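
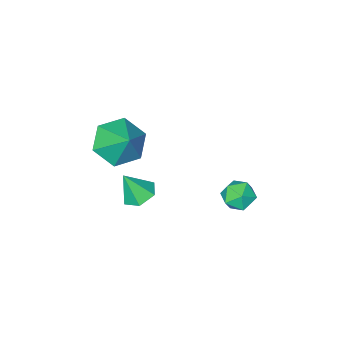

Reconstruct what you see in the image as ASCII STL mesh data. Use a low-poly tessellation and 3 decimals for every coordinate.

solid 
facet normal -0.183 -0.689 -0.701
outer loop
vertex 3.369 0.522 2.196
vertex 2.521 0.71 2.232
vertex 3.038 1.137 1.678
endloop
endfacet
facet normal 0.864 0.502 0.044
outer loop
vertex 3.369 0.522 2.196
vertex 3.038 1.137 1.678
vertex 2.739 1.53 3.068
endloop
endfacet
facet normal -0.184 -0.688 -0.702
outer loop
vertex 3.038 1.137 1.678
vertex 2.521 0.71 2.232
vertex 2.19 1.326 1.715
endloop
endfacet
facet normal 0.203 0.953 -0.226
outer loop
vertex 3.038 1.137 1.678
vertex 2.19 1.326 1.715
vertex 2.739 1.53 3.068
endloop
endfacet
facet normal -0.184 -0.688 -0.702
outer loop
vertex 2.19 1.326 1.715
vertex 2.521 0.71 2.232
vertex 1.672 0.899 2.269
endloop
endfacet
facet normal -0.563 0.820 0.105
outer loop
vertex 2.19 1.326 1.715
vertex 1.672 0.899 2.269
vertex 2.739 1.53 3.068
endloop
endfacet
facet normal -0.184 -0.688 -0.702
outer loop
vertex 1.672 0.899 2.269
vertex 2.521 0.71 2.232
vertex 2.004 0.283 2.786
endloop
endfacet
facet normal -0.668 0.234 0.707
outer loop
vertex 1.672 0.899 2.269
vertex 2.004 0.283 2.786
vertex 2.739 1.53 3.068
endloop
endfacet
facet normal -0.183 -0.689 -0.701
outer loop
vertex 2.004 0.283 2.786
vertex 2.521 0.71 2.232
vertex 2.852 0.095 2.75
endloop
endfacet
facet normal -0.007 -0.217 0.976
outer loop
vertex 2.004 0.283 2.786
vertex 2.852 0.095 2.75
vertex 2.739 1.53 3.068
endloop
endfacet
facet normal -0.183 -0.689 -0.701
outer loop
vertex 2.852 0.095 2.75
vertex 2.521 0.71 2.232
vertex 3.369 0.522 2.196
endloop
endfacet
facet normal 0.760 -0.083 0.645
outer loop
vertex 2.852 0.095 2.75
vertex 3.369 0.522 2.196
vertex 2.739 1.53 3.068
endloop
endfacet
facet normal -0.294 0.654 0.697
outer loop
vertex -1.311 2.634 -1.439
vertex -1.278 2.182 -1.001
vertex -0.773 2.54 -1.124
endloop
endfacet
facet normal 0.068 0.982 0.177
outer loop
vertex -1.311 2.634 -1.439
vertex -0.773 2.54 -1.124
vertex -0.759 2.651 -1.745
endloop
endfacet
facet normal -0.270 0.856 -0.440
outer loop
vertex -1.311 2.634 -1.439
vertex -0.759 2.651 -1.745
vertex -1.255 2.361 -2.005
endloop
endfacet
facet normal -0.840 0.451 -0.301
outer loop
vertex -1.311 2.634 -1.439
vertex -1.255 2.361 -2.005
vertex -1.575 2.071 -1.546
endloop
endfacet
facet normal -0.857 0.326 0.400
outer loop
vertex -1.311 2.634 -1.439
vertex -1.575 2.071 -1.546
vertex -1.278 2.182 -1.001
endloop
endfacet
facet normal 0.716 0.684 0.138
outer loop
vertex -0.759 2.651 -1.745
vertex -0.773 2.54 -1.124
vertex -0.385 2.209 -1.494
endloop
endfacet
facet normal 0.129 0.155 0.980
outer loop
vertex -0.773 2.54 -1.124
vertex -1.278 2.182 -1.001
vertex -0.705 1.919 -1.035
endloop
endfacet
facet normal -0.780 -0.375 0.501
outer loop
vertex -1.278 2.182 -1.001
vertex -1.575 2.071 -1.546
vertex -1.201 1.629 -1.295
endloop
endfacet
facet normal -0.753 -0.173 -0.635
outer loop
vertex -1.575 2.071 -1.546
vertex -1.255 2.361 -2.005
vertex -1.187 1.74 -1.916
endloop
endfacet
facet normal 0.170 0.481 -0.860
outer loop
vertex -1.255 2.361 -2.005
vertex -0.759 2.651 -1.745
vertex -0.682 2.098 -2.039
endloop
endfacet
facet normal 0.840 -0.451 0.301
outer loop
vertex -0.649 1.646 -1.601
vertex -0.385 2.209 -1.494
vertex -0.705 1.919 -1.035
endloop
endfacet
facet normal 0.270 -0.856 0.440
outer loop
vertex -0.649 1.646 -1.601
vertex -0.705 1.919 -1.035
vertex -1.201 1.629 -1.295
endloop
endfacet
facet normal -0.068 -0.982 -0.177
outer loop
vertex -0.649 1.646 -1.601
vertex -1.201 1.629 -1.295
vertex -1.187 1.74 -1.916
endloop
endfacet
facet normal 0.294 -0.654 -0.697
outer loop
vertex -0.649 1.646 -1.601
vertex -1.187 1.74 -1.916
vertex -0.682 2.098 -2.039
endloop
endfacet
facet normal 0.857 -0.326 -0.400
outer loop
vertex -0.649 1.646 -1.601
vertex -0.682 2.098 -2.039
vertex -0.385 2.209 -1.494
endloop
endfacet
facet normal 0.753 0.173 0.635
outer loop
vertex -0.705 1.919 -1.035
vertex -0.385 2.209 -1.494
vertex -0.773 2.54 -1.124
endloop
endfacet
facet normal -0.170 -0.481 0.860
outer loop
vertex -1.201 1.629 -1.295
vertex -0.705 1.919 -1.035
vertex -1.278 2.182 -1.001
endloop
endfacet
facet normal -0.716 -0.684 -0.138
outer loop
vertex -1.187 1.74 -1.916
vertex -1.201 1.629 -1.295
vertex -1.575 2.071 -1.546
endloop
endfacet
facet normal -0.129 -0.155 -0.980
outer loop
vertex -0.682 2.098 -2.039
vertex -1.187 1.74 -1.916
vertex -1.255 2.361 -2.005
endloop
endfacet
facet normal 0.780 0.375 -0.501
outer loop
vertex -0.385 2.209 -1.494
vertex -0.682 2.098 -2.039
vertex -0.759 2.651 -1.745
endloop
endfacet
facet normal -0.377 0.246 -0.893
outer loop
vertex 2.839 1.332 -0.191
vertex 2.3 1.37 0.047
vertex 2.65 1.845 0.03
endloop
endfacet
facet normal 0.946 0.278 0.163
outer loop
vertex 2.839 1.332 -0.191
vertex 2.65 1.845 0.03
vertex 2.7 1.11 0.993
endloop
endfacet
facet normal -0.377 0.246 -0.893
outer loop
vertex 2.65 1.845 0.03
vertex 2.3 1.37 0.047
vertex 2.111 1.884 0.268
endloop
endfacet
facet normal 0.306 0.764 0.568
outer loop
vertex 2.65 1.845 0.03
vertex 2.111 1.884 0.268
vertex 2.7 1.11 0.993
endloop
endfacet
facet normal -0.378 0.245 -0.893
outer loop
vertex 2.111 1.884 0.268
vertex 2.3 1.37 0.047
vertex 1.762 1.408 0.285
endloop
endfacet
facet normal -0.478 0.379 0.793
outer loop
vertex 2.111 1.884 0.268
vertex 1.762 1.408 0.285
vertex 2.7 1.11 0.993
endloop
endfacet
facet normal -0.378 0.246 -0.893
outer loop
vertex 1.762 1.408 0.285
vertex 2.3 1.37 0.047
vertex 1.951 0.895 0.064
endloop
endfacet
facet normal -0.619 -0.492 0.613
outer loop
vertex 1.762 1.408 0.285
vertex 1.951 0.895 0.064
vertex 2.7 1.11 0.993
endloop
endfacet
facet normal -0.378 0.246 -0.893
outer loop
vertex 1.951 0.895 0.064
vertex 2.3 1.37 0.047
vertex 2.489 0.857 -0.174
endloop
endfacet
facet normal 0.023 -0.978 0.208
outer loop
vertex 1.951 0.895 0.064
vertex 2.489 0.857 -0.174
vertex 2.7 1.11 0.993
endloop
endfacet
facet normal -0.377 0.246 -0.893
outer loop
vertex 2.489 0.857 -0.174
vertex 2.3 1.37 0.047
vertex 2.839 1.332 -0.191
endloop
endfacet
facet normal 0.805 -0.594 -0.017
outer loop
vertex 2.489 0.857 -0.174
vertex 2.839 1.332 -0.191
vertex 2.7 1.11 0.993
endloop
endfacet

endsolid


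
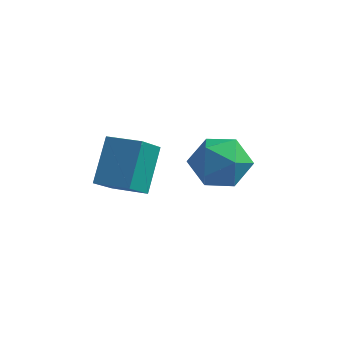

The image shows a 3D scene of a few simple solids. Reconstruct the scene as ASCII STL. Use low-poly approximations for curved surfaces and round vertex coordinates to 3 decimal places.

solid 
facet normal -0.989 0.068 -0.128
outer loop
vertex -3.845 3.43 2.243
vertex -3.64 4.568 1.257
vertex -3.735 2.032 0.653
endloop
endfacet
facet normal -0.134 -0.749 0.649
outer loop
vertex -2.26 1.932 0.843
vertex -3.845 3.43 2.243
vertex -3.735 2.032 0.653
endloop
endfacet
facet normal -0.990 0.067 -0.128
outer loop
vertex -3.735 2.032 0.653
vertex -3.64 4.568 1.257
vertex -3.53 3.171 -0.333
endloop
endfacet
facet normal 0.052 -0.659 -0.750
outer loop
vertex -3.53 3.171 -0.333
vertex -2.26 1.932 0.843
vertex -3.735 2.032 0.653
endloop
endfacet
facet normal -0.052 0.659 0.750
outer loop
vertex -3.845 3.43 2.243
vertex -2.165 4.468 1.447
vertex -3.64 4.568 1.257
endloop
endfacet
facet normal -0.135 -0.749 0.649
outer loop
vertex -2.37 3.329 2.433
vertex -3.845 3.43 2.243
vertex -2.26 1.932 0.843
endloop
endfacet
facet normal -0.052 0.659 0.750
outer loop
vertex -2.37 3.329 2.433
vertex -2.165 4.468 1.447
vertex -3.845 3.43 2.243
endloop
endfacet
facet normal 0.134 0.749 -0.649
outer loop
vertex -3.64 4.568 1.257
vertex -2.165 4.468 1.447
vertex -3.53 3.171 -0.333
endloop
endfacet
facet normal 0.051 -0.659 -0.750
outer loop
vertex -2.055 3.07 -0.143
vertex -2.26 1.932 0.843
vertex -3.53 3.171 -0.333
endloop
endfacet
facet normal 0.135 0.749 -0.649
outer loop
vertex -3.53 3.171 -0.333
vertex -2.165 4.468 1.447
vertex -2.055 3.07 -0.143
endloop
endfacet
facet normal 0.989 -0.068 0.128
outer loop
vertex -2.055 3.07 -0.143
vertex -2.37 3.329 2.433
vertex -2.26 1.932 0.843
endloop
endfacet
facet normal 0.990 -0.067 0.128
outer loop
vertex -2.165 4.468 1.447
vertex -2.37 3.329 2.433
vertex -2.055 3.07 -0.143
endloop
endfacet
facet normal -0.956 0.293 0.020
outer loop
vertex 0.202 3.005 2.251
vertex -0.098 1.987 2.853
vertex 0.222 2.989 3.471
endloop
endfacet
facet normal -0.517 0.856 0.020
outer loop
vertex 0.202 3.005 2.251
vertex 0.222 2.989 3.471
vertex 1.116 3.543 2.853
endloop
endfacet
facet normal -0.109 0.818 -0.565
outer loop
vertex 0.202 3.005 2.251
vertex 1.116 3.543 2.853
vertex 1.349 2.884 1.854
endloop
endfacet
facet normal -0.296 0.232 -0.926
outer loop
vertex 0.202 3.005 2.251
vertex 1.349 2.884 1.854
vertex 0.598 1.922 1.853
endloop
endfacet
facet normal -0.820 -0.092 -0.565
outer loop
vertex 0.202 3.005 2.251
vertex 0.598 1.922 1.853
vertex -0.098 1.987 2.853
endloop
endfacet
facet normal -0.090 0.803 0.589
outer loop
vertex 1.116 3.543 2.853
vertex 0.222 2.989 3.471
vertex 1.382 2.858 3.827
endloop
endfacet
facet normal -0.800 -0.108 0.590
outer loop
vertex 0.222 2.989 3.471
vertex -0.098 1.987 2.853
vertex 0.631 1.896 3.826
endloop
endfacet
facet normal -0.580 -0.732 -0.356
outer loop
vertex -0.098 1.987 2.853
vertex 0.598 1.922 1.853
vertex 0.864 1.237 2.827
endloop
endfacet
facet normal 0.266 -0.206 -0.942
outer loop
vertex 0.598 1.922 1.853
vertex 1.349 2.884 1.854
vertex 1.758 1.791 2.209
endloop
endfacet
facet normal 0.568 0.741 -0.357
outer loop
vertex 1.349 2.884 1.854
vertex 1.116 3.543 2.853
vertex 2.078 2.793 2.827
endloop
endfacet
facet normal 0.296 -0.232 0.926
outer loop
vertex 1.778 1.775 3.429
vertex 1.382 2.858 3.827
vertex 0.631 1.896 3.826
endloop
endfacet
facet normal 0.109 -0.818 0.565
outer loop
vertex 1.778 1.775 3.429
vertex 0.631 1.896 3.826
vertex 0.864 1.237 2.827
endloop
endfacet
facet normal 0.517 -0.856 -0.020
outer loop
vertex 1.778 1.775 3.429
vertex 0.864 1.237 2.827
vertex 1.758 1.791 2.209
endloop
endfacet
facet normal 0.956 -0.293 -0.020
outer loop
vertex 1.778 1.775 3.429
vertex 1.758 1.791 2.209
vertex 2.078 2.793 2.827
endloop
endfacet
facet normal 0.820 0.092 0.565
outer loop
vertex 1.778 1.775 3.429
vertex 2.078 2.793 2.827
vertex 1.382 2.858 3.827
endloop
endfacet
facet normal -0.266 0.206 0.942
outer loop
vertex 0.631 1.896 3.826
vertex 1.382 2.858 3.827
vertex 0.222 2.989 3.471
endloop
endfacet
facet normal -0.568 -0.741 0.357
outer loop
vertex 0.864 1.237 2.827
vertex 0.631 1.896 3.826
vertex -0.098 1.987 2.853
endloop
endfacet
facet normal 0.090 -0.803 -0.589
outer loop
vertex 1.758 1.791 2.209
vertex 0.864 1.237 2.827
vertex 0.598 1.922 1.853
endloop
endfacet
facet normal 0.800 0.108 -0.590
outer loop
vertex 2.078 2.793 2.827
vertex 1.758 1.791 2.209
vertex 1.349 2.884 1.854
endloop
endfacet
facet normal 0.580 0.732 0.356
outer loop
vertex 1.382 2.858 3.827
vertex 2.078 2.793 2.827
vertex 1.116 3.543 2.853
endloop
endfacet

endsolid


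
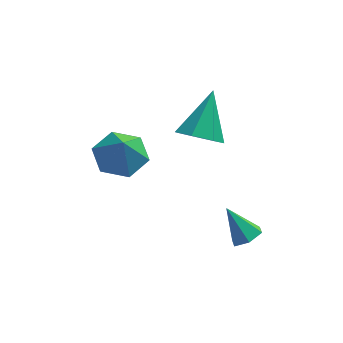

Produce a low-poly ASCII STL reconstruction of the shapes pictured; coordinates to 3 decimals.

solid 
facet normal -0.096 0.377 -0.921
outer loop
vertex 0.365 -0.374 0.478
vertex -0.619 -0.218 0.644
vertex 0.052 0.503 0.869
endloop
endfacet
facet normal 0.826 0.044 0.562
outer loop
vertex 0.365 -0.374 0.478
vertex 0.052 0.503 0.869
vertex -0.501 -0.682 1.776
endloop
endfacet
facet normal -0.096 0.377 -0.921
outer loop
vertex 0.052 0.503 0.869
vertex -0.619 -0.218 0.644
vertex -0.932 0.659 1.035
endloop
endfacet
facet normal 0.222 0.525 0.822
outer loop
vertex 0.052 0.503 0.869
vertex -0.932 0.659 1.035
vertex -0.501 -0.682 1.776
endloop
endfacet
facet normal -0.095 0.377 -0.921
outer loop
vertex -0.932 0.659 1.035
vertex -0.619 -0.218 0.644
vertex -1.603 -0.062 0.809
endloop
endfacet
facet normal -0.549 0.262 0.794
outer loop
vertex -0.932 0.659 1.035
vertex -1.603 -0.062 0.809
vertex -0.501 -0.682 1.776
endloop
endfacet
facet normal -0.095 0.377 -0.921
outer loop
vertex -1.603 -0.062 0.809
vertex -0.619 -0.218 0.644
vertex -1.289 -0.939 0.418
endloop
endfacet
facet normal -0.715 -0.482 0.506
outer loop
vertex -1.603 -0.062 0.809
vertex -1.289 -0.939 0.418
vertex -0.501 -0.682 1.776
endloop
endfacet
facet normal -0.096 0.378 -0.921
outer loop
vertex -1.289 -0.939 0.418
vertex -0.619 -0.218 0.644
vertex -0.305 -1.094 0.252
endloop
endfacet
facet normal -0.110 -0.963 0.246
outer loop
vertex -1.289 -0.939 0.418
vertex -0.305 -1.094 0.252
vertex -0.501 -0.682 1.776
endloop
endfacet
facet normal -0.095 0.378 -0.921
outer loop
vertex -0.305 -1.094 0.252
vertex -0.619 -0.218 0.644
vertex 0.365 -0.374 0.478
endloop
endfacet
facet normal 0.660 -0.700 0.274
outer loop
vertex -0.305 -1.094 0.252
vertex 0.365 -0.374 0.478
vertex -0.501 -0.682 1.776
endloop
endfacet
facet normal -0.258 -0.688 -0.678
outer loop
vertex 2.938 1.107 -0.064
vertex 2.051 1.319 0.058
vertex 2.651 1.682 -0.538
endloop
endfacet
facet normal 0.927 0.346 -0.141
outer loop
vertex 2.938 1.107 -0.064
vertex 2.651 1.682 -0.538
vertex 2.569 2.701 1.422
endloop
endfacet
facet normal -0.258 -0.688 -0.679
outer loop
vertex 2.651 1.682 -0.538
vertex 2.051 1.319 0.058
vertex 1.912 1.984 -0.563
endloop
endfacet
facet normal 0.356 0.835 -0.419
outer loop
vertex 2.651 1.682 -0.538
vertex 1.912 1.984 -0.563
vertex 2.569 2.701 1.422
endloop
endfacet
facet normal -0.258 -0.688 -0.679
outer loop
vertex 1.912 1.984 -0.563
vertex 2.051 1.319 0.058
vertex 1.278 1.786 -0.121
endloop
endfacet
facet normal -0.409 0.893 -0.187
outer loop
vertex 1.912 1.984 -0.563
vertex 1.278 1.786 -0.121
vertex 2.569 2.701 1.422
endloop
endfacet
facet normal -0.258 -0.688 -0.679
outer loop
vertex 1.278 1.786 -0.121
vertex 2.051 1.319 0.058
vertex 1.226 1.236 0.456
endloop
endfacet
facet normal -0.793 0.475 0.382
outer loop
vertex 1.278 1.786 -0.121
vertex 1.226 1.236 0.456
vertex 2.569 2.701 1.422
endloop
endfacet
facet normal -0.259 -0.687 -0.679
outer loop
vertex 1.226 1.236 0.456
vertex 2.051 1.319 0.058
vertex 1.795 0.749 0.732
endloop
endfacet
facet normal -0.504 -0.103 0.857
outer loop
vertex 1.226 1.236 0.456
vertex 1.795 0.749 0.732
vertex 2.569 2.701 1.422
endloop
endfacet
facet normal -0.258 -0.687 -0.679
outer loop
vertex 1.795 0.749 0.732
vertex 2.051 1.319 0.058
vertex 2.556 0.692 0.501
endloop
endfacet
facet normal 0.237 -0.406 0.882
outer loop
vertex 1.795 0.749 0.732
vertex 2.556 0.692 0.501
vertex 2.569 2.701 1.422
endloop
endfacet
facet normal -0.258 -0.687 -0.679
outer loop
vertex 2.556 0.692 0.501
vertex 2.051 1.319 0.058
vertex 2.938 1.107 -0.064
endloop
endfacet
facet normal 0.874 -0.207 0.439
outer loop
vertex 2.556 0.692 0.501
vertex 2.938 1.107 -0.064
vertex 2.569 2.701 1.422
endloop
endfacet
facet normal 0.502 -0.365 -0.784
outer loop
vertex 4.135 -2.601 -1.309
vertex 3.649 -2.483 -1.675
vertex 4.087 -2.053 -1.595
endloop
endfacet
facet normal 0.623 0.404 0.670
outer loop
vertex 4.135 -2.601 -1.309
vertex 4.087 -2.053 -1.595
vertex 2.951 -1.977 -0.585
endloop
endfacet
facet normal 0.502 -0.365 -0.784
outer loop
vertex 4.087 -2.053 -1.595
vertex 3.649 -2.483 -1.675
vertex 3.601 -1.935 -1.961
endloop
endfacet
facet normal 0.159 0.982 0.105
outer loop
vertex 4.087 -2.053 -1.595
vertex 3.601 -1.935 -1.961
vertex 2.951 -1.977 -0.585
endloop
endfacet
facet normal 0.502 -0.365 -0.784
outer loop
vertex 3.601 -1.935 -1.961
vertex 3.649 -2.483 -1.675
vertex 3.162 -2.366 -2.041
endloop
endfacet
facet normal -0.645 0.710 -0.283
outer loop
vertex 3.601 -1.935 -1.961
vertex 3.162 -2.366 -2.041
vertex 2.951 -1.977 -0.585
endloop
endfacet
facet normal 0.502 -0.365 -0.784
outer loop
vertex 3.162 -2.366 -2.041
vertex 3.649 -2.483 -1.675
vertex 3.21 -2.914 -1.755
endloop
endfacet
facet normal -0.984 -0.141 -0.105
outer loop
vertex 3.162 -2.366 -2.041
vertex 3.21 -2.914 -1.755
vertex 2.951 -1.977 -0.585
endloop
endfacet
facet normal 0.501 -0.364 -0.785
outer loop
vertex 3.21 -2.914 -1.755
vertex 3.649 -2.483 -1.675
vertex 3.697 -3.032 -1.39
endloop
endfacet
facet normal -0.520 -0.719 0.461
outer loop
vertex 3.21 -2.914 -1.755
vertex 3.697 -3.032 -1.39
vertex 2.951 -1.977 -0.585
endloop
endfacet
facet normal 0.503 -0.363 -0.784
outer loop
vertex 3.697 -3.032 -1.39
vertex 3.649 -2.483 -1.675
vertex 4.135 -2.601 -1.309
endloop
endfacet
facet normal 0.283 -0.447 0.848
outer loop
vertex 3.697 -3.032 -1.39
vertex 4.135 -2.601 -1.309
vertex 2.951 -1.977 -0.585
endloop
endfacet

endsolid


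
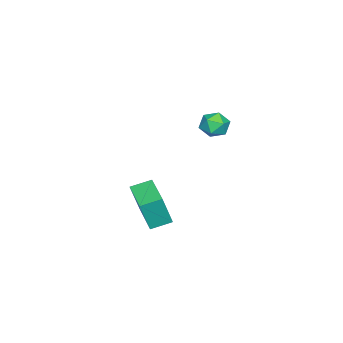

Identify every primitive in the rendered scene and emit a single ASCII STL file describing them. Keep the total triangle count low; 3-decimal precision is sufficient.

solid 
facet normal 0.341 0.291 0.894
outer loop
vertex -3.213 1.002 3.246
vertex -3.851 0.477 3.66
vertex -3.021 0.122 3.459
endloop
endfacet
facet normal 0.865 0.288 0.410
outer loop
vertex -3.213 1.002 3.246
vertex -3.021 0.122 3.459
vertex -2.751 0.47 2.645
endloop
endfacet
facet normal 0.678 0.725 -0.121
outer loop
vertex -3.213 1.002 3.246
vertex -2.751 0.47 2.645
vertex -3.415 1.04 2.343
endloop
endfacet
facet normal 0.037 0.999 0.034
outer loop
vertex -3.213 1.002 3.246
vertex -3.415 1.04 2.343
vertex -4.095 1.044 2.971
endloop
endfacet
facet normal -0.171 0.730 0.662
outer loop
vertex -3.213 1.002 3.246
vertex -4.095 1.044 2.971
vertex -3.851 0.477 3.66
endloop
endfacet
facet normal 0.917 -0.373 0.145
outer loop
vertex -2.751 0.47 2.645
vertex -3.021 0.122 3.459
vertex -3.105 -0.384 2.689
endloop
endfacet
facet normal 0.068 -0.366 0.928
outer loop
vertex -3.021 0.122 3.459
vertex -3.851 0.477 3.66
vertex -3.785 -0.38 3.317
endloop
endfacet
facet normal -0.760 0.343 0.552
outer loop
vertex -3.851 0.477 3.66
vertex -4.095 1.044 2.971
vertex -4.449 0.19 3.015
endloop
endfacet
facet normal -0.424 0.777 -0.464
outer loop
vertex -4.095 1.044 2.971
vertex -3.415 1.04 2.343
vertex -4.179 0.538 2.201
endloop
endfacet
facet normal 0.613 0.334 -0.716
outer loop
vertex -3.415 1.04 2.343
vertex -2.751 0.47 2.645
vertex -3.349 0.183 2.0
endloop
endfacet
facet normal -0.037 -0.999 -0.034
outer loop
vertex -3.987 -0.342 2.414
vertex -3.105 -0.384 2.689
vertex -3.785 -0.38 3.317
endloop
endfacet
facet normal -0.678 -0.725 0.121
outer loop
vertex -3.987 -0.342 2.414
vertex -3.785 -0.38 3.317
vertex -4.449 0.19 3.015
endloop
endfacet
facet normal -0.865 -0.288 -0.410
outer loop
vertex -3.987 -0.342 2.414
vertex -4.449 0.19 3.015
vertex -4.179 0.538 2.201
endloop
endfacet
facet normal -0.341 -0.291 -0.894
outer loop
vertex -3.987 -0.342 2.414
vertex -4.179 0.538 2.201
vertex -3.349 0.183 2.0
endloop
endfacet
facet normal 0.171 -0.730 -0.662
outer loop
vertex -3.987 -0.342 2.414
vertex -3.349 0.183 2.0
vertex -3.105 -0.384 2.689
endloop
endfacet
facet normal 0.424 -0.777 0.464
outer loop
vertex -3.785 -0.38 3.317
vertex -3.105 -0.384 2.689
vertex -3.021 0.122 3.459
endloop
endfacet
facet normal -0.613 -0.334 0.716
outer loop
vertex -4.449 0.19 3.015
vertex -3.785 -0.38 3.317
vertex -3.851 0.477 3.66
endloop
endfacet
facet normal -0.917 0.373 -0.145
outer loop
vertex -4.179 0.538 2.201
vertex -4.449 0.19 3.015
vertex -4.095 1.044 2.971
endloop
endfacet
facet normal -0.068 0.366 -0.928
outer loop
vertex -3.349 0.183 2.0
vertex -4.179 0.538 2.201
vertex -3.415 1.04 2.343
endloop
endfacet
facet normal 0.760 -0.343 -0.552
outer loop
vertex -3.105 -0.384 2.689
vertex -3.349 0.183 2.0
vertex -2.751 0.47 2.645
endloop
endfacet
facet normal -0.576 0.766 0.285
outer loop
vertex 1.889 -0.908 1.38
vertex 3.584 0.409 1.267
vertex 1.467 -0.527 -0.496
endloop
endfacet
facet normal -0.788 -0.613 0.053
outer loop
vertex 2.176 -1.469 -0.847
vertex 1.889 -0.908 1.38
vertex 1.467 -0.527 -0.496
endloop
endfacet
facet normal -0.576 0.766 0.285
outer loop
vertex 1.467 -0.527 -0.496
vertex 3.584 0.409 1.267
vertex 3.163 0.79 -0.609
endloop
endfacet
facet normal -0.215 0.195 -0.957
outer loop
vertex 3.163 0.79 -0.609
vertex 2.176 -1.469 -0.847
vertex 1.467 -0.527 -0.496
endloop
endfacet
facet normal 0.215 -0.195 0.957
outer loop
vertex 1.889 -0.908 1.38
vertex 4.293 -0.533 0.916
vertex 3.584 0.409 1.267
endloop
endfacet
facet normal -0.789 -0.612 0.053
outer loop
vertex 2.597 -1.85 1.029
vertex 1.889 -0.908 1.38
vertex 2.176 -1.469 -0.847
endloop
endfacet
facet normal 0.215 -0.195 0.957
outer loop
vertex 2.597 -1.85 1.029
vertex 4.293 -0.533 0.916
vertex 1.889 -0.908 1.38
endloop
endfacet
facet normal 0.788 0.613 -0.052
outer loop
vertex 3.584 0.409 1.267
vertex 4.293 -0.533 0.916
vertex 3.163 0.79 -0.609
endloop
endfacet
facet normal -0.215 0.195 -0.957
outer loop
vertex 3.871 -0.152 -0.96
vertex 2.176 -1.469 -0.847
vertex 3.163 0.79 -0.609
endloop
endfacet
facet normal 0.789 0.613 -0.053
outer loop
vertex 3.163 0.79 -0.609
vertex 4.293 -0.533 0.916
vertex 3.871 -0.152 -0.96
endloop
endfacet
facet normal 0.576 -0.766 -0.285
outer loop
vertex 3.871 -0.152 -0.96
vertex 2.597 -1.85 1.029
vertex 2.176 -1.469 -0.847
endloop
endfacet
facet normal 0.576 -0.766 -0.285
outer loop
vertex 4.293 -0.533 0.916
vertex 2.597 -1.85 1.029
vertex 3.871 -0.152 -0.96
endloop
endfacet

endsolid


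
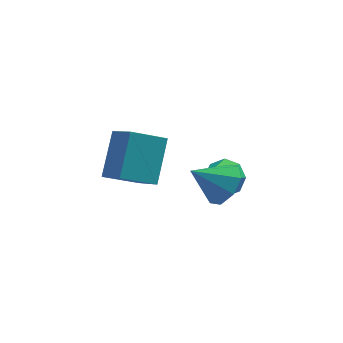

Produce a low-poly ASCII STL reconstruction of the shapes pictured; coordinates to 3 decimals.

solid 
facet normal -0.539 0.675 -0.504
outer loop
vertex -4.163 -0.781 0.72
vertex -2.88 -0.258 0.049
vertex -4.416 -2.131 -0.816
endloop
endfacet
facet normal -0.833 -0.340 0.436
outer loop
vertex -3.64 -3.102 -0.089
vertex -4.163 -0.781 0.72
vertex -4.416 -2.131 -0.816
endloop
endfacet
facet normal -0.539 0.675 -0.505
outer loop
vertex -4.416 -2.131 -0.816
vertex -2.88 -0.258 0.049
vertex -3.132 -1.608 -1.487
endloop
endfacet
facet normal -0.122 -0.656 -0.745
outer loop
vertex -3.132 -1.608 -1.487
vertex -3.64 -3.102 -0.089
vertex -4.416 -2.131 -0.816
endloop
endfacet
facet normal 0.122 0.656 0.745
outer loop
vertex -4.163 -0.781 0.72
vertex -2.104 -1.229 0.776
vertex -2.88 -0.258 0.049
endloop
endfacet
facet normal -0.834 -0.340 0.435
outer loop
vertex -3.388 -1.752 1.447
vertex -4.163 -0.781 0.72
vertex -3.64 -3.102 -0.089
endloop
endfacet
facet normal 0.122 0.656 0.745
outer loop
vertex -3.388 -1.752 1.447
vertex -2.104 -1.229 0.776
vertex -4.163 -0.781 0.72
endloop
endfacet
facet normal 0.833 0.340 -0.436
outer loop
vertex -2.88 -0.258 0.049
vertex -2.104 -1.229 0.776
vertex -3.132 -1.608 -1.487
endloop
endfacet
facet normal -0.122 -0.656 -0.745
outer loop
vertex -2.357 -2.579 -0.76
vertex -3.64 -3.102 -0.089
vertex -3.132 -1.608 -1.487
endloop
endfacet
facet normal 0.834 0.339 -0.436
outer loop
vertex -3.132 -1.608 -1.487
vertex -2.104 -1.229 0.776
vertex -2.357 -2.579 -0.76
endloop
endfacet
facet normal 0.539 -0.675 0.505
outer loop
vertex -2.357 -2.579 -0.76
vertex -3.388 -1.752 1.447
vertex -3.64 -3.102 -0.089
endloop
endfacet
facet normal 0.539 -0.675 0.504
outer loop
vertex -2.104 -1.229 0.776
vertex -3.388 -1.752 1.447
vertex -2.357 -2.579 -0.76
endloop
endfacet
facet normal 0.398 0.742 -0.539
outer loop
vertex 0.619 2.119 -3.834
vertex -0.206 2.377 -4.087
vertex 0.343 2.58 -3.403
endloop
endfacet
facet normal 0.594 -0.331 0.734
outer loop
vertex 0.619 2.119 -3.834
vertex 0.343 2.58 -3.403
vertex -0.954 0.983 -3.073
endloop
endfacet
facet normal 0.399 0.741 -0.540
outer loop
vertex 0.343 2.58 -3.403
vertex -0.206 2.377 -4.087
vertex -0.254 2.923 -3.373
endloop
endfacet
facet normal 0.114 0.112 0.987
outer loop
vertex 0.343 2.58 -3.403
vertex -0.254 2.923 -3.373
vertex -0.954 0.983 -3.073
endloop
endfacet
facet normal 0.399 0.741 -0.540
outer loop
vertex -0.254 2.923 -3.373
vertex -0.206 2.377 -4.087
vertex -0.822 2.946 -3.761
endloop
endfacet
facet normal -0.527 0.312 0.790
outer loop
vertex -0.254 2.923 -3.373
vertex -0.822 2.946 -3.761
vertex -0.954 0.983 -3.073
endloop
endfacet
facet normal 0.399 0.741 -0.540
outer loop
vertex -0.822 2.946 -3.761
vertex -0.206 2.377 -4.087
vertex -1.03 2.636 -4.34
endloop
endfacet
facet normal -0.953 0.155 0.259
outer loop
vertex -0.822 2.946 -3.761
vertex -1.03 2.636 -4.34
vertex -0.954 0.983 -3.073
endloop
endfacet
facet normal 0.399 0.742 -0.539
outer loop
vertex -1.03 2.636 -4.34
vertex -0.206 2.377 -4.087
vertex -0.754 2.175 -4.771
endloop
endfacet
facet normal -0.916 -0.270 -0.297
outer loop
vertex -1.03 2.636 -4.34
vertex -0.754 2.175 -4.771
vertex -0.954 0.983 -3.073
endloop
endfacet
facet normal 0.399 0.742 -0.539
outer loop
vertex -0.754 2.175 -4.771
vertex -0.206 2.377 -4.087
vertex -0.157 1.832 -4.801
endloop
endfacet
facet normal -0.436 -0.711 -0.551
outer loop
vertex -0.754 2.175 -4.771
vertex -0.157 1.832 -4.801
vertex -0.954 0.983 -3.073
endloop
endfacet
facet normal 0.398 0.742 -0.539
outer loop
vertex -0.157 1.832 -4.801
vertex -0.206 2.377 -4.087
vertex 0.411 1.809 -4.413
endloop
endfacet
facet normal 0.205 -0.913 -0.354
outer loop
vertex -0.157 1.832 -4.801
vertex 0.411 1.809 -4.413
vertex -0.954 0.983 -3.073
endloop
endfacet
facet normal 0.398 0.742 -0.540
outer loop
vertex 0.411 1.809 -4.413
vertex -0.206 2.377 -4.087
vertex 0.619 2.119 -3.834
endloop
endfacet
facet normal 0.631 -0.755 0.178
outer loop
vertex 0.411 1.809 -4.413
vertex 0.619 2.119 -3.834
vertex -0.954 0.983 -3.073
endloop
endfacet
facet normal 0.775 0.207 -0.598
outer loop
vertex 0.474 -0.773 -0.947
vertex -0.024 -1.156 -1.725
vertex 0.053 -0.248 -1.311
endloop
endfacet
facet normal -0.120 0.499 0.858
outer loop
vertex 0.474 -0.773 -0.947
vertex 0.053 -0.248 -1.311
vertex -1.256 -1.484 -0.775
endloop
endfacet
facet normal 0.774 0.207 -0.598
outer loop
vertex 0.053 -0.248 -1.311
vertex -0.024 -1.156 -1.725
vertex -0.414 -0.255 -1.918
endloop
endfacet
facet normal -0.535 0.742 0.403
outer loop
vertex 0.053 -0.248 -1.311
vertex -0.414 -0.255 -1.918
vertex -1.256 -1.484 -0.775
endloop
endfacet
facet normal 0.775 0.207 -0.597
outer loop
vertex -0.414 -0.255 -1.918
vertex -0.024 -1.156 -1.725
vertex -0.652 -0.789 -2.412
endloop
endfacet
facet normal -0.865 0.489 -0.112
outer loop
vertex -0.414 -0.255 -1.918
vertex -0.652 -0.789 -2.412
vertex -1.256 -1.484 -0.775
endloop
endfacet
facet normal 0.775 0.207 -0.598
outer loop
vertex -0.652 -0.789 -2.412
vertex -0.024 -1.156 -1.725
vertex -0.522 -1.538 -2.503
endloop
endfacet
facet normal -0.916 -0.112 -0.386
outer loop
vertex -0.652 -0.789 -2.412
vertex -0.522 -1.538 -2.503
vertex -1.256 -1.484 -0.775
endloop
endfacet
facet normal 0.775 0.207 -0.598
outer loop
vertex -0.522 -1.538 -2.503
vertex -0.024 -1.156 -1.725
vertex -0.101 -2.063 -2.139
endloop
endfacet
facet normal -0.659 -0.707 -0.258
outer loop
vertex -0.522 -1.538 -2.503
vertex -0.101 -2.063 -2.139
vertex -1.256 -1.484 -0.775
endloop
endfacet
facet normal 0.775 0.207 -0.597
outer loop
vertex -0.101 -2.063 -2.139
vertex -0.024 -1.156 -1.725
vertex 0.365 -2.056 -1.532
endloop
endfacet
facet normal -0.243 -0.950 0.197
outer loop
vertex -0.101 -2.063 -2.139
vertex 0.365 -2.056 -1.532
vertex -1.256 -1.484 -0.775
endloop
endfacet
facet normal 0.775 0.207 -0.597
outer loop
vertex 0.365 -2.056 -1.532
vertex -0.024 -1.156 -1.725
vertex 0.603 -1.522 -1.038
endloop
endfacet
facet normal 0.086 -0.697 0.712
outer loop
vertex 0.365 -2.056 -1.532
vertex 0.603 -1.522 -1.038
vertex -1.256 -1.484 -0.775
endloop
endfacet
facet normal 0.775 0.206 -0.597
outer loop
vertex 0.603 -1.522 -1.038
vertex -0.024 -1.156 -1.725
vertex 0.474 -0.773 -0.947
endloop
endfacet
facet normal 0.138 -0.096 0.986
outer loop
vertex 0.603 -1.522 -1.038
vertex 0.474 -0.773 -0.947
vertex -1.256 -1.484 -0.775
endloop
endfacet

endsolid


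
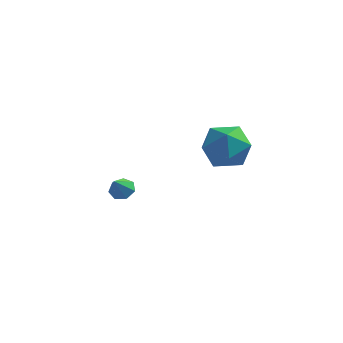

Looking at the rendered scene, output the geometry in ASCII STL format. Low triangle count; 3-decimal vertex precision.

solid 
facet normal -0.809 0.564 0.166
outer loop
vertex 2.241 -0.092 1.399
vertex 2.565 0.022 2.592
vertex 2.969 0.847 1.757
endloop
endfacet
facet normal -0.578 0.641 -0.505
outer loop
vertex 2.241 -0.092 1.399
vertex 2.969 0.847 1.757
vertex 3.214 0.239 0.704
endloop
endfacet
facet normal -0.581 -0.002 -0.814
outer loop
vertex 2.241 -0.092 1.399
vertex 3.214 0.239 0.704
vertex 2.961 -0.962 0.887
endloop
endfacet
facet normal -0.813 -0.476 -0.334
outer loop
vertex 2.241 -0.092 1.399
vertex 2.961 -0.962 0.887
vertex 2.56 -1.096 2.054
endloop
endfacet
facet normal -0.954 -0.126 0.271
outer loop
vertex 2.241 -0.092 1.399
vertex 2.56 -1.096 2.054
vertex 2.565 0.022 2.592
endloop
endfacet
facet normal 0.097 0.872 -0.481
outer loop
vertex 3.214 0.239 0.704
vertex 2.969 0.847 1.757
vertex 4.14 0.556 1.466
endloop
endfacet
facet normal -0.276 0.747 0.605
outer loop
vertex 2.969 0.847 1.757
vertex 2.565 0.022 2.592
vertex 3.739 0.422 2.633
endloop
endfacet
facet normal -0.511 -0.371 0.775
outer loop
vertex 2.565 0.022 2.592
vertex 2.56 -1.096 2.054
vertex 3.486 -0.779 2.816
endloop
endfacet
facet normal -0.284 -0.937 -0.205
outer loop
vertex 2.56 -1.096 2.054
vertex 2.961 -0.962 0.887
vertex 3.731 -1.387 1.763
endloop
endfacet
facet normal 0.092 -0.169 -0.981
outer loop
vertex 2.961 -0.962 0.887
vertex 3.214 0.239 0.704
vertex 4.135 -0.562 0.928
endloop
endfacet
facet normal 0.813 0.476 0.334
outer loop
vertex 4.459 -0.448 2.121
vertex 4.14 0.556 1.466
vertex 3.739 0.422 2.633
endloop
endfacet
facet normal 0.581 0.002 0.814
outer loop
vertex 4.459 -0.448 2.121
vertex 3.739 0.422 2.633
vertex 3.486 -0.779 2.816
endloop
endfacet
facet normal 0.578 -0.641 0.505
outer loop
vertex 4.459 -0.448 2.121
vertex 3.486 -0.779 2.816
vertex 3.731 -1.387 1.763
endloop
endfacet
facet normal 0.809 -0.564 -0.166
outer loop
vertex 4.459 -0.448 2.121
vertex 3.731 -1.387 1.763
vertex 4.135 -0.562 0.928
endloop
endfacet
facet normal 0.954 0.126 -0.271
outer loop
vertex 4.459 -0.448 2.121
vertex 4.135 -0.562 0.928
vertex 4.14 0.556 1.466
endloop
endfacet
facet normal 0.284 0.937 0.205
outer loop
vertex 3.739 0.422 2.633
vertex 4.14 0.556 1.466
vertex 2.969 0.847 1.757
endloop
endfacet
facet normal -0.092 0.169 0.981
outer loop
vertex 3.486 -0.779 2.816
vertex 3.739 0.422 2.633
vertex 2.565 0.022 2.592
endloop
endfacet
facet normal -0.097 -0.872 0.481
outer loop
vertex 3.731 -1.387 1.763
vertex 3.486 -0.779 2.816
vertex 2.56 -1.096 2.054
endloop
endfacet
facet normal 0.276 -0.747 -0.605
outer loop
vertex 4.135 -0.562 0.928
vertex 3.731 -1.387 1.763
vertex 2.961 -0.962 0.887
endloop
endfacet
facet normal 0.511 0.371 -0.775
outer loop
vertex 4.14 0.556 1.466
vertex 4.135 -0.562 0.928
vertex 3.214 0.239 0.704
endloop
endfacet
facet normal 0.140 0.579 -0.803
outer loop
vertex -1.567 2.776 -3.875
vertex -2.208 2.876 -3.915
vertex -1.764 3.22 -3.589
endloop
endfacet
facet normal 0.763 -0.075 0.642
outer loop
vertex -1.567 2.776 -3.875
vertex -1.764 3.22 -3.589
vertex -2.372 2.204 -2.985
endloop
endfacet
facet normal 0.141 0.579 -0.803
outer loop
vertex -1.764 3.22 -3.589
vertex -2.208 2.876 -3.915
vertex -2.295 3.406 -3.548
endloop
endfacet
facet normal 0.210 0.404 0.890
outer loop
vertex -1.764 3.22 -3.589
vertex -2.295 3.406 -3.548
vertex -2.372 2.204 -2.985
endloop
endfacet
facet normal 0.141 0.579 -0.803
outer loop
vertex -2.295 3.406 -3.548
vertex -2.208 2.876 -3.915
vertex -2.761 3.192 -3.784
endloop
endfacet
facet normal -0.551 0.383 0.741
outer loop
vertex -2.295 3.406 -3.548
vertex -2.761 3.192 -3.784
vertex -2.372 2.204 -2.985
endloop
endfacet
facet normal 0.142 0.580 -0.802
outer loop
vertex -2.761 3.192 -3.784
vertex -2.208 2.876 -3.915
vertex -2.81 2.741 -4.119
endloop
endfacet
facet normal -0.944 -0.124 0.306
outer loop
vertex -2.761 3.192 -3.784
vertex -2.81 2.741 -4.119
vertex -2.372 2.204 -2.985
endloop
endfacet
facet normal 0.141 0.581 -0.801
outer loop
vertex -2.81 2.741 -4.119
vertex -2.208 2.876 -3.915
vertex -2.406 2.392 -4.301
endloop
endfacet
facet normal -0.673 -0.734 -0.087
outer loop
vertex -2.81 2.741 -4.119
vertex -2.406 2.392 -4.301
vertex -2.372 2.204 -2.985
endloop
endfacet
facet normal 0.142 0.581 -0.801
outer loop
vertex -2.406 2.392 -4.301
vertex -2.208 2.876 -3.915
vertex -1.853 2.407 -4.192
endloop
endfacet
facet normal 0.055 -0.988 -0.143
outer loop
vertex -2.406 2.392 -4.301
vertex -1.853 2.407 -4.192
vertex -2.372 2.204 -2.985
endloop
endfacet
facet normal 0.141 0.580 -0.802
outer loop
vertex -1.853 2.407 -4.192
vertex -2.208 2.876 -3.915
vertex -1.567 2.776 -3.875
endloop
endfacet
facet normal 0.695 -0.695 0.182
outer loop
vertex -1.853 2.407 -4.192
vertex -1.567 2.776 -3.875
vertex -2.372 2.204 -2.985
endloop
endfacet

endsolid


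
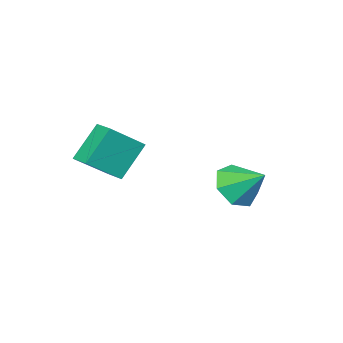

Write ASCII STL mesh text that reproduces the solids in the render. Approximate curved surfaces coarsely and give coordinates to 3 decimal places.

solid 
facet normal -0.592 0.150 0.792
outer loop
vertex 3.205 -2.161 1.578
vertex 3.476 -1.4 1.636
vertex 1.988 -1.65 0.571
endloop
endfacet
facet normal -0.336 -0.939 -0.071
outer loop
vertex 2.964 -1.9 -0.736
vertex 3.205 -2.161 1.578
vertex 1.988 -1.65 0.571
endloop
endfacet
facet normal -0.592 0.151 0.792
outer loop
vertex 1.988 -1.65 0.571
vertex 3.476 -1.4 1.636
vertex 2.259 -0.89 0.629
endloop
endfacet
facet normal -0.733 0.308 -0.606
outer loop
vertex 2.259 -0.89 0.629
vertex 2.964 -1.9 -0.736
vertex 1.988 -1.65 0.571
endloop
endfacet
facet normal 0.733 -0.307 0.606
outer loop
vertex 3.205 -2.161 1.578
vertex 4.452 -1.65 0.329
vertex 3.476 -1.4 1.636
endloop
endfacet
facet normal -0.335 -0.940 -0.071
outer loop
vertex 4.181 -2.41 0.271
vertex 3.205 -2.161 1.578
vertex 2.964 -1.9 -0.736
endloop
endfacet
facet normal 0.733 -0.308 0.606
outer loop
vertex 4.181 -2.41 0.271
vertex 4.452 -1.65 0.329
vertex 3.205 -2.161 1.578
endloop
endfacet
facet normal 0.335 0.939 0.071
outer loop
vertex 3.476 -1.4 1.636
vertex 4.452 -1.65 0.329
vertex 2.259 -0.89 0.629
endloop
endfacet
facet normal -0.733 0.307 -0.606
outer loop
vertex 3.235 -1.139 -0.678
vertex 2.964 -1.9 -0.736
vertex 2.259 -0.89 0.629
endloop
endfacet
facet normal 0.335 0.939 0.071
outer loop
vertex 2.259 -0.89 0.629
vertex 4.452 -1.65 0.329
vertex 3.235 -1.139 -0.678
endloop
endfacet
facet normal 0.592 -0.150 -0.792
outer loop
vertex 3.235 -1.139 -0.678
vertex 4.181 -2.41 0.271
vertex 2.964 -1.9 -0.736
endloop
endfacet
facet normal 0.592 -0.151 -0.792
outer loop
vertex 4.452 -1.65 0.329
vertex 4.181 -2.41 0.271
vertex 3.235 -1.139 -0.678
endloop
endfacet
facet normal -0.011 -0.817 -0.577
outer loop
vertex 0.649 1.462 -2.11
vertex -0.128 1.124 -1.617
vertex -0.11 1.689 -2.417
endloop
endfacet
facet normal 0.387 0.867 -0.315
outer loop
vertex 0.649 1.462 -2.11
vertex -0.11 1.689 -2.417
vertex -0.112 2.276 -0.803
endloop
endfacet
facet normal -0.011 -0.817 -0.577
outer loop
vertex -0.11 1.689 -2.417
vertex -0.128 1.124 -1.617
vertex -0.883 1.491 -2.122
endloop
endfacet
facet normal -0.348 0.881 -0.321
outer loop
vertex -0.11 1.689 -2.417
vertex -0.883 1.491 -2.122
vertex -0.112 2.276 -0.803
endloop
endfacet
facet normal -0.012 -0.817 -0.576
outer loop
vertex -0.883 1.491 -2.122
vertex -0.128 1.124 -1.617
vertex -1.087 1.017 -1.446
endloop
endfacet
facet normal -0.817 0.558 0.145
outer loop
vertex -0.883 1.491 -2.122
vertex -1.087 1.017 -1.446
vertex -0.112 2.276 -0.803
endloop
endfacet
facet normal -0.012 -0.817 -0.577
outer loop
vertex -1.087 1.017 -1.446
vertex -0.128 1.124 -1.617
vertex -0.569 0.623 -0.899
endloop
endfacet
facet normal -0.666 0.142 0.733
outer loop
vertex -1.087 1.017 -1.446
vertex -0.569 0.623 -0.899
vertex -0.112 2.276 -0.803
endloop
endfacet
facet normal -0.011 -0.817 -0.577
outer loop
vertex -0.569 0.623 -0.899
vertex -0.128 1.124 -1.617
vertex 0.282 0.607 -0.892
endloop
endfacet
facet normal -0.009 -0.055 0.998
outer loop
vertex -0.569 0.623 -0.899
vertex 0.282 0.607 -0.892
vertex -0.112 2.276 -0.803
endloop
endfacet
facet normal -0.011 -0.817 -0.576
outer loop
vertex 0.282 0.607 -0.892
vertex -0.128 1.124 -1.617
vertex 0.824 0.98 -1.431
endloop
endfacet
facet normal 0.659 0.116 0.743
outer loop
vertex 0.282 0.607 -0.892
vertex 0.824 0.98 -1.431
vertex -0.112 2.276 -0.803
endloop
endfacet
facet normal -0.011 -0.817 -0.577
outer loop
vertex 0.824 0.98 -1.431
vertex -0.128 1.124 -1.617
vertex 0.649 1.462 -2.11
endloop
endfacet
facet normal 0.835 0.526 0.158
outer loop
vertex 0.824 0.98 -1.431
vertex 0.649 1.462 -2.11
vertex -0.112 2.276 -0.803
endloop
endfacet

endsolid


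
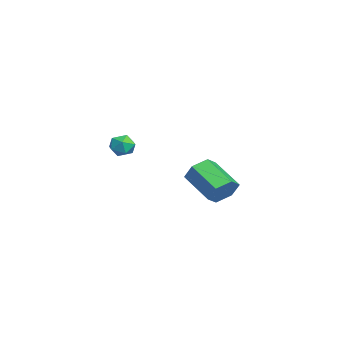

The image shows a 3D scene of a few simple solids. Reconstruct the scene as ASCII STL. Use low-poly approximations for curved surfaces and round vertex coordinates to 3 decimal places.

solid 
facet normal 0.718 0.489 -0.495
outer loop
vertex -1.967 4.695 -2.325
vertex -2.303 4.349 -3.155
vertex -2.635 5.182 -2.813
endloop
endfacet
facet normal 0.002 0.709 0.705
outer loop
vertex -1.967 4.695 -2.325
vertex -2.635 5.182 -2.813
vertex -3.46 3.677 -1.295
endloop
endfacet
facet normal 0.002 0.709 0.705
outer loop
vertex -3.46 3.677 -1.295
vertex -2.635 5.182 -2.813
vertex -4.129 4.164 -1.783
endloop
endfacet
facet normal -0.718 -0.489 0.495
outer loop
vertex -3.46 3.677 -1.295
vertex -4.129 4.164 -1.783
vertex -3.797 3.331 -2.125
endloop
endfacet
facet normal 0.718 0.489 -0.495
outer loop
vertex -2.635 5.182 -2.813
vertex -2.303 4.349 -3.155
vertex -2.972 4.836 -3.643
endloop
endfacet
facet normal -0.601 0.794 -0.087
outer loop
vertex -2.635 5.182 -2.813
vertex -2.972 4.836 -3.643
vertex -4.129 4.164 -1.783
endloop
endfacet
facet normal -0.602 0.794 -0.087
outer loop
vertex -4.129 4.164 -1.783
vertex -2.972 4.836 -3.643
vertex -4.465 3.818 -2.613
endloop
endfacet
facet normal -0.718 -0.489 0.495
outer loop
vertex -4.129 4.164 -1.783
vertex -4.465 3.818 -2.613
vertex -3.797 3.331 -2.125
endloop
endfacet
facet normal 0.718 0.489 -0.495
outer loop
vertex -2.972 4.836 -3.643
vertex -2.303 4.349 -3.155
vertex -2.64 4.003 -3.985
endloop
endfacet
facet normal -0.604 0.084 -0.792
outer loop
vertex -2.972 4.836 -3.643
vertex -2.64 4.003 -3.985
vertex -4.465 3.818 -2.613
endloop
endfacet
facet normal -0.604 0.084 -0.792
outer loop
vertex -4.465 3.818 -2.613
vertex -2.64 4.003 -3.985
vertex -4.133 2.985 -2.955
endloop
endfacet
facet normal -0.718 -0.489 0.495
outer loop
vertex -4.465 3.818 -2.613
vertex -4.133 2.985 -2.955
vertex -3.797 3.331 -2.125
endloop
endfacet
facet normal 0.718 0.489 -0.495
outer loop
vertex -2.64 4.003 -3.985
vertex -2.303 4.349 -3.155
vertex -1.971 3.516 -3.497
endloop
endfacet
facet normal -0.002 -0.709 -0.705
outer loop
vertex -2.64 4.003 -3.985
vertex -1.971 3.516 -3.497
vertex -4.133 2.985 -2.955
endloop
endfacet
facet normal -0.002 -0.709 -0.705
outer loop
vertex -4.133 2.985 -2.955
vertex -1.971 3.516 -3.497
vertex -3.465 2.498 -2.467
endloop
endfacet
facet normal -0.718 -0.489 0.495
outer loop
vertex -4.133 2.985 -2.955
vertex -3.465 2.498 -2.467
vertex -3.797 3.331 -2.125
endloop
endfacet
facet normal 0.718 0.489 -0.495
outer loop
vertex -1.971 3.516 -3.497
vertex -2.303 4.349 -3.155
vertex -1.635 3.862 -2.667
endloop
endfacet
facet normal 0.601 -0.794 0.088
outer loop
vertex -1.971 3.516 -3.497
vertex -1.635 3.862 -2.667
vertex -3.465 2.498 -2.467
endloop
endfacet
facet normal 0.601 -0.794 0.087
outer loop
vertex -3.465 2.498 -2.467
vertex -1.635 3.862 -2.667
vertex -3.128 2.844 -1.637
endloop
endfacet
facet normal -0.718 -0.489 0.495
outer loop
vertex -3.465 2.498 -2.467
vertex -3.128 2.844 -1.637
vertex -3.797 3.331 -2.125
endloop
endfacet
facet normal 0.718 0.489 -0.495
outer loop
vertex -1.635 3.862 -2.667
vertex -2.303 4.349 -3.155
vertex -1.967 4.695 -2.325
endloop
endfacet
facet normal 0.604 -0.084 0.792
outer loop
vertex -1.635 3.862 -2.667
vertex -1.967 4.695 -2.325
vertex -3.128 2.844 -1.637
endloop
endfacet
facet normal 0.604 -0.084 0.792
outer loop
vertex -3.128 2.844 -1.637
vertex -1.967 4.695 -2.325
vertex -3.46 3.677 -1.295
endloop
endfacet
facet normal -0.718 -0.489 0.495
outer loop
vertex -3.128 2.844 -1.637
vertex -3.46 3.677 -1.295
vertex -3.797 3.331 -2.125
endloop
endfacet
facet normal -0.659 0.401 0.636
outer loop
vertex 2.626 -0.536 2.102
vertex 2.428 -1.181 2.304
vertex 2.953 -0.852 2.64
endloop
endfacet
facet normal -0.097 0.831 0.547
outer loop
vertex 2.626 -0.536 2.102
vertex 2.953 -0.852 2.64
vertex 3.327 -0.494 2.163
endloop
endfacet
facet normal -0.046 0.988 -0.147
outer loop
vertex 2.626 -0.536 2.102
vertex 3.327 -0.494 2.163
vertex 3.034 -0.602 1.531
endloop
endfacet
facet normal -0.576 0.656 -0.488
outer loop
vertex 2.626 -0.536 2.102
vertex 3.034 -0.602 1.531
vertex 2.478 -1.026 1.618
endloop
endfacet
facet normal -0.956 0.292 -0.004
outer loop
vertex 2.626 -0.536 2.102
vertex 2.478 -1.026 1.618
vertex 2.428 -1.181 2.304
endloop
endfacet
facet normal 0.489 0.469 0.735
outer loop
vertex 3.327 -0.494 2.163
vertex 2.953 -0.852 2.64
vertex 3.562 -1.114 2.402
endloop
endfacet
facet normal -0.421 -0.226 0.879
outer loop
vertex 2.953 -0.852 2.64
vertex 2.428 -1.181 2.304
vertex 3.006 -1.538 2.489
endloop
endfacet
facet normal -0.902 -0.402 -0.157
outer loop
vertex 2.428 -1.181 2.304
vertex 2.478 -1.026 1.618
vertex 2.713 -1.646 1.857
endloop
endfacet
facet normal -0.288 0.185 -0.940
outer loop
vertex 2.478 -1.026 1.618
vertex 3.034 -0.602 1.531
vertex 3.087 -1.288 1.38
endloop
endfacet
facet normal 0.571 0.723 -0.388
outer loop
vertex 3.034 -0.602 1.531
vertex 3.327 -0.494 2.163
vertex 3.612 -0.959 1.716
endloop
endfacet
facet normal 0.576 -0.656 0.488
outer loop
vertex 3.414 -1.604 1.918
vertex 3.562 -1.114 2.402
vertex 3.006 -1.538 2.489
endloop
endfacet
facet normal 0.046 -0.988 0.147
outer loop
vertex 3.414 -1.604 1.918
vertex 3.006 -1.538 2.489
vertex 2.713 -1.646 1.857
endloop
endfacet
facet normal 0.097 -0.831 -0.547
outer loop
vertex 3.414 -1.604 1.918
vertex 2.713 -1.646 1.857
vertex 3.087 -1.288 1.38
endloop
endfacet
facet normal 0.659 -0.401 -0.636
outer loop
vertex 3.414 -1.604 1.918
vertex 3.087 -1.288 1.38
vertex 3.612 -0.959 1.716
endloop
endfacet
facet normal 0.956 -0.292 0.004
outer loop
vertex 3.414 -1.604 1.918
vertex 3.612 -0.959 1.716
vertex 3.562 -1.114 2.402
endloop
endfacet
facet normal 0.288 -0.185 0.940
outer loop
vertex 3.006 -1.538 2.489
vertex 3.562 -1.114 2.402
vertex 2.953 -0.852 2.64
endloop
endfacet
facet normal -0.571 -0.723 0.388
outer loop
vertex 2.713 -1.646 1.857
vertex 3.006 -1.538 2.489
vertex 2.428 -1.181 2.304
endloop
endfacet
facet normal -0.489 -0.469 -0.735
outer loop
vertex 3.087 -1.288 1.38
vertex 2.713 -1.646 1.857
vertex 2.478 -1.026 1.618
endloop
endfacet
facet normal 0.421 0.226 -0.879
outer loop
vertex 3.612 -0.959 1.716
vertex 3.087 -1.288 1.38
vertex 3.034 -0.602 1.531
endloop
endfacet
facet normal 0.902 0.402 0.157
outer loop
vertex 3.562 -1.114 2.402
vertex 3.612 -0.959 1.716
vertex 3.327 -0.494 2.163
endloop
endfacet

endsolid


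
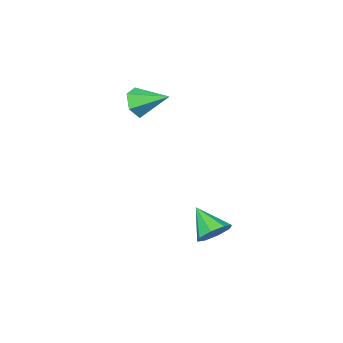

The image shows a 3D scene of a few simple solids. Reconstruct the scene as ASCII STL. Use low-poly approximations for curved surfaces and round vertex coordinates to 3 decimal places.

solid 
facet normal 0.433 -0.811 -0.393
outer loop
vertex -2.197 -2.44 3.331
vertex -2.752 -2.399 2.636
vertex -1.972 -1.97 2.609
endloop
endfacet
facet normal 0.609 0.565 0.557
outer loop
vertex -2.197 -2.44 3.331
vertex -1.972 -1.97 2.609
vertex -3.488 -1.021 3.304
endloop
endfacet
facet normal 0.433 -0.811 -0.393
outer loop
vertex -1.972 -1.97 2.609
vertex -2.752 -2.399 2.636
vertex -2.527 -1.929 1.914
endloop
endfacet
facet normal 0.414 0.866 -0.280
outer loop
vertex -1.972 -1.97 2.609
vertex -2.527 -1.929 1.914
vertex -3.488 -1.021 3.304
endloop
endfacet
facet normal 0.434 -0.811 -0.393
outer loop
vertex -2.527 -1.929 1.914
vertex -2.752 -2.399 2.636
vertex -3.306 -2.359 1.941
endloop
endfacet
facet normal -0.375 0.636 -0.675
outer loop
vertex -2.527 -1.929 1.914
vertex -3.306 -2.359 1.941
vertex -3.488 -1.021 3.304
endloop
endfacet
facet normal 0.434 -0.811 -0.393
outer loop
vertex -3.306 -2.359 1.941
vertex -2.752 -2.399 2.636
vertex -3.531 -2.829 2.662
endloop
endfacet
facet normal -0.967 0.106 -0.233
outer loop
vertex -3.306 -2.359 1.941
vertex -3.531 -2.829 2.662
vertex -3.488 -1.021 3.304
endloop
endfacet
facet normal 0.434 -0.810 -0.393
outer loop
vertex -3.531 -2.829 2.662
vertex -2.752 -2.399 2.636
vertex -2.976 -2.869 3.357
endloop
endfacet
facet normal -0.772 -0.196 0.605
outer loop
vertex -3.531 -2.829 2.662
vertex -2.976 -2.869 3.357
vertex -3.488 -1.021 3.304
endloop
endfacet
facet normal 0.433 -0.811 -0.394
outer loop
vertex -2.976 -2.869 3.357
vertex -2.752 -2.399 2.636
vertex -2.197 -2.44 3.331
endloop
endfacet
facet normal 0.015 0.033 0.999
outer loop
vertex -2.976 -2.869 3.357
vertex -2.197 -2.44 3.331
vertex -3.488 -1.021 3.304
endloop
endfacet
facet normal -0.011 0.765 -0.643
outer loop
vertex -2.185 3.543 -2.842
vertex -2.759 3.109 -3.348
vertex -2.825 3.673 -2.676
endloop
endfacet
facet normal 0.286 0.218 0.933
outer loop
vertex -2.185 3.543 -2.842
vertex -2.825 3.673 -2.676
vertex -2.741 1.831 -2.272
endloop
endfacet
facet normal -0.011 0.765 -0.643
outer loop
vertex -2.825 3.673 -2.676
vertex -2.759 3.109 -3.348
vertex -3.426 3.473 -2.904
endloop
endfacet
facet normal -0.400 0.179 0.899
outer loop
vertex -2.825 3.673 -2.676
vertex -3.426 3.473 -2.904
vertex -2.741 1.831 -2.272
endloop
endfacet
facet normal -0.011 0.765 -0.644
outer loop
vertex -3.426 3.473 -2.904
vertex -2.759 3.109 -3.348
vertex -3.636 3.059 -3.392
endloop
endfacet
facet normal -0.850 -0.161 0.502
outer loop
vertex -3.426 3.473 -2.904
vertex -3.636 3.059 -3.392
vertex -2.741 1.831 -2.272
endloop
endfacet
facet normal -0.011 0.765 -0.644
outer loop
vertex -3.636 3.059 -3.392
vertex -2.759 3.109 -3.348
vertex -3.333 2.674 -3.854
endloop
endfacet
facet normal -0.798 -0.602 -0.022
outer loop
vertex -3.636 3.059 -3.392
vertex -3.333 2.674 -3.854
vertex -2.741 1.831 -2.272
endloop
endfacet
facet normal -0.012 0.765 -0.644
outer loop
vertex -3.333 2.674 -3.854
vertex -2.759 3.109 -3.348
vertex -2.693 2.544 -4.02
endloop
endfacet
facet normal -0.276 -0.887 -0.369
outer loop
vertex -3.333 2.674 -3.854
vertex -2.693 2.544 -4.02
vertex -2.741 1.831 -2.272
endloop
endfacet
facet normal -0.009 0.765 -0.644
outer loop
vertex -2.693 2.544 -4.02
vertex -2.759 3.109 -3.348
vertex -2.092 2.744 -3.791
endloop
endfacet
facet normal 0.410 -0.848 -0.335
outer loop
vertex -2.693 2.544 -4.02
vertex -2.092 2.744 -3.791
vertex -2.741 1.831 -2.272
endloop
endfacet
facet normal -0.010 0.764 -0.645
outer loop
vertex -2.092 2.744 -3.791
vertex -2.759 3.109 -3.348
vertex -1.881 3.158 -3.304
endloop
endfacet
facet normal 0.859 -0.509 0.061
outer loop
vertex -2.092 2.744 -3.791
vertex -1.881 3.158 -3.304
vertex -2.741 1.831 -2.272
endloop
endfacet
facet normal -0.010 0.765 -0.644
outer loop
vertex -1.881 3.158 -3.304
vertex -2.759 3.109 -3.348
vertex -2.185 3.543 -2.842
endloop
endfacet
facet normal 0.807 -0.067 0.587
outer loop
vertex -1.881 3.158 -3.304
vertex -2.185 3.543 -2.842
vertex -2.741 1.831 -2.272
endloop
endfacet

endsolid


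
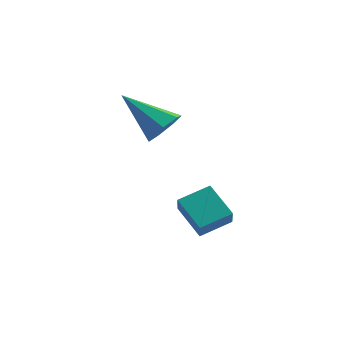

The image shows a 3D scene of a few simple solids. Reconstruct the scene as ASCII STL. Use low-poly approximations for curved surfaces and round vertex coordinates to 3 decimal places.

solid 
facet normal 0.794 0.037 -0.607
outer loop
vertex 0.374 -1.725 0.083
vertex -0.119 -1.692 -0.559
vertex 0.186 -1.08 -0.123
endloop
endfacet
facet normal 0.252 0.360 0.898
outer loop
vertex 0.374 -1.725 0.083
vertex 0.186 -1.08 -0.123
vertex -1.761 -1.768 0.699
endloop
endfacet
facet normal 0.794 0.037 -0.607
outer loop
vertex 0.186 -1.08 -0.123
vertex -0.119 -1.692 -0.559
vertex -0.232 -0.896 -0.658
endloop
endfacet
facet normal -0.140 0.897 0.418
outer loop
vertex 0.186 -1.08 -0.123
vertex -0.232 -0.896 -0.658
vertex -1.761 -1.768 0.699
endloop
endfacet
facet normal 0.793 0.037 -0.607
outer loop
vertex -0.232 -0.896 -0.658
vertex -0.119 -1.692 -0.559
vertex -0.564 -1.311 -1.117
endloop
endfacet
facet normal -0.625 0.748 -0.224
outer loop
vertex -0.232 -0.896 -0.658
vertex -0.564 -1.311 -1.117
vertex -1.761 -1.768 0.699
endloop
endfacet
facet normal 0.794 0.037 -0.607
outer loop
vertex -0.564 -1.311 -1.117
vertex -0.119 -1.692 -0.559
vertex -0.561 -2.012 -1.156
endloop
endfacet
facet normal -0.838 0.027 -0.545
outer loop
vertex -0.564 -1.311 -1.117
vertex -0.561 -2.012 -1.156
vertex -1.761 -1.768 0.699
endloop
endfacet
facet normal 0.794 0.037 -0.607
outer loop
vertex -0.561 -2.012 -1.156
vertex -0.119 -1.692 -0.559
vertex -0.225 -2.473 -0.745
endloop
endfacet
facet normal -0.619 -0.723 -0.305
outer loop
vertex -0.561 -2.012 -1.156
vertex -0.225 -2.473 -0.745
vertex -1.761 -1.768 0.699
endloop
endfacet
facet normal 0.794 0.037 -0.607
outer loop
vertex -0.225 -2.473 -0.745
vertex -0.119 -1.692 -0.559
vertex 0.191 -2.345 -0.193
endloop
endfacet
facet normal -0.132 -0.939 0.318
outer loop
vertex -0.225 -2.473 -0.745
vertex 0.191 -2.345 -0.193
vertex -1.761 -1.768 0.699
endloop
endfacet
facet normal 0.794 0.036 -0.607
outer loop
vertex 0.191 -2.345 -0.193
vertex -0.119 -1.692 -0.559
vertex 0.374 -1.725 0.083
endloop
endfacet
facet normal 0.255 -0.455 0.853
outer loop
vertex 0.191 -2.345 -0.193
vertex 0.374 -1.725 0.083
vertex -1.761 -1.768 0.699
endloop
endfacet
facet normal -0.575 -0.740 -0.349
outer loop
vertex 1.991 -3.097 -4.178
vertex 0.893 -2.643 -3.33
vertex 1.65 -2.464 -4.957
endloop
endfacet
facet normal 0.752 -0.311 -0.582
outer loop
vertex 2.387 -1.517 -4.51
vertex 1.991 -3.097 -4.178
vertex 1.65 -2.464 -4.957
endloop
endfacet
facet normal -0.576 -0.739 -0.349
outer loop
vertex 1.65 -2.464 -4.957
vertex 0.893 -2.643 -3.33
vertex 0.552 -2.009 -4.109
endloop
endfacet
facet normal -0.321 0.597 -0.736
outer loop
vertex 0.552 -2.009 -4.109
vertex 2.387 -1.517 -4.51
vertex 1.65 -2.464 -4.957
endloop
endfacet
facet normal 0.321 -0.597 0.735
outer loop
vertex 1.991 -3.097 -4.178
vertex 1.63 -1.696 -2.883
vertex 0.893 -2.643 -3.33
endloop
endfacet
facet normal 0.752 -0.311 -0.582
outer loop
vertex 2.728 -2.151 -3.731
vertex 1.991 -3.097 -4.178
vertex 2.387 -1.517 -4.51
endloop
endfacet
facet normal 0.320 -0.597 0.735
outer loop
vertex 2.728 -2.151 -3.731
vertex 1.63 -1.696 -2.883
vertex 1.991 -3.097 -4.178
endloop
endfacet
facet normal -0.752 0.310 0.582
outer loop
vertex 0.893 -2.643 -3.33
vertex 1.63 -1.696 -2.883
vertex 0.552 -2.009 -4.109
endloop
endfacet
facet normal -0.321 0.597 -0.735
outer loop
vertex 1.289 -1.063 -3.662
vertex 2.387 -1.517 -4.51
vertex 0.552 -2.009 -4.109
endloop
endfacet
facet normal -0.752 0.311 0.582
outer loop
vertex 0.552 -2.009 -4.109
vertex 1.63 -1.696 -2.883
vertex 1.289 -1.063 -3.662
endloop
endfacet
facet normal 0.576 0.739 0.350
outer loop
vertex 1.289 -1.063 -3.662
vertex 2.728 -2.151 -3.731
vertex 2.387 -1.517 -4.51
endloop
endfacet
facet normal 0.576 0.739 0.349
outer loop
vertex 1.63 -1.696 -2.883
vertex 2.728 -2.151 -3.731
vertex 1.289 -1.063 -3.662
endloop
endfacet

endsolid


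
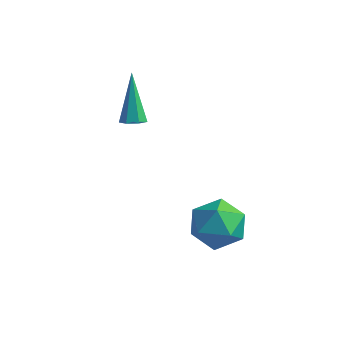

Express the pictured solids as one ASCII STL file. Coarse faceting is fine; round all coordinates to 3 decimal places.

solid 
facet normal 0.297 -0.374 -0.879
outer loop
vertex -2.418 -0.856 2.559
vertex -2.828 -0.636 2.327
vertex -2.353 -0.438 2.403
endloop
endfacet
facet normal 0.860 0.056 0.507
outer loop
vertex -2.418 -0.856 2.559
vertex -2.353 -0.438 2.403
vertex -3.472 0.176 4.233
endloop
endfacet
facet normal 0.297 -0.375 -0.878
outer loop
vertex -2.353 -0.438 2.403
vertex -2.828 -0.636 2.327
vertex -2.646 -0.169 2.189
endloop
endfacet
facet normal 0.622 0.774 0.121
outer loop
vertex -2.353 -0.438 2.403
vertex -2.646 -0.169 2.189
vertex -3.472 0.176 4.233
endloop
endfacet
facet normal 0.297 -0.375 -0.878
outer loop
vertex -2.646 -0.169 2.189
vertex -2.828 -0.636 2.327
vertex -3.076 -0.252 2.079
endloop
endfacet
facet normal -0.131 0.967 -0.216
outer loop
vertex -2.646 -0.169 2.189
vertex -3.076 -0.252 2.079
vertex -3.472 0.176 4.233
endloop
endfacet
facet normal 0.297 -0.376 -0.878
outer loop
vertex -3.076 -0.252 2.079
vertex -2.828 -0.636 2.327
vertex -3.319 -0.624 2.156
endloop
endfacet
facet normal -0.833 0.492 -0.251
outer loop
vertex -3.076 -0.252 2.079
vertex -3.319 -0.624 2.156
vertex -3.472 0.176 4.233
endloop
endfacet
facet normal 0.297 -0.373 -0.879
outer loop
vertex -3.319 -0.624 2.156
vertex -2.828 -0.636 2.327
vertex -3.192 -1.006 2.361
endloop
endfacet
facet normal -0.955 -0.294 0.043
outer loop
vertex -3.319 -0.624 2.156
vertex -3.192 -1.006 2.361
vertex -3.472 0.176 4.233
endloop
endfacet
facet normal 0.298 -0.374 -0.878
outer loop
vertex -3.192 -1.006 2.361
vertex -2.828 -0.636 2.327
vertex -2.791 -1.109 2.541
endloop
endfacet
facet normal -0.405 -0.799 0.444
outer loop
vertex -3.192 -1.006 2.361
vertex -2.791 -1.109 2.541
vertex -3.472 0.176 4.233
endloop
endfacet
facet normal 0.296 -0.374 -0.879
outer loop
vertex -2.791 -1.109 2.541
vertex -2.828 -0.636 2.327
vertex -2.418 -0.856 2.559
endloop
endfacet
facet normal 0.404 -0.643 0.651
outer loop
vertex -2.791 -1.109 2.541
vertex -2.418 -0.856 2.559
vertex -3.472 0.176 4.233
endloop
endfacet
facet normal -0.824 0.389 0.411
outer loop
vertex 0.623 -1.096 -0.815
vertex 0.631 -1.913 -0.026
vertex 1.184 -0.939 0.16
endloop
endfacet
facet normal -0.430 0.897 0.103
outer loop
vertex 0.623 -1.096 -0.815
vertex 1.184 -0.939 0.16
vertex 1.647 -0.605 -0.821
endloop
endfacet
facet normal -0.353 0.729 -0.587
outer loop
vertex 0.623 -1.096 -0.815
vertex 1.647 -0.605 -0.821
vertex 1.38 -1.373 -1.614
endloop
endfacet
facet normal -0.700 0.117 -0.704
outer loop
vertex 0.623 -1.096 -0.815
vertex 1.38 -1.373 -1.614
vertex 0.752 -2.181 -1.123
endloop
endfacet
facet normal -0.992 -0.093 -0.087
outer loop
vertex 0.623 -1.096 -0.815
vertex 0.752 -2.181 -1.123
vertex 0.631 -1.913 -0.026
endloop
endfacet
facet normal 0.217 0.888 0.405
outer loop
vertex 1.647 -0.605 -0.821
vertex 1.184 -0.939 0.16
vertex 2.288 -1.119 -0.037
endloop
endfacet
facet normal -0.421 0.066 0.905
outer loop
vertex 1.184 -0.939 0.16
vertex 0.631 -1.913 -0.026
vertex 1.66 -1.927 0.454
endloop
endfacet
facet normal -0.693 -0.714 0.098
outer loop
vertex 0.631 -1.913 -0.026
vertex 0.752 -2.181 -1.123
vertex 1.393 -2.695 -0.339
endloop
endfacet
facet normal -0.222 -0.375 -0.900
outer loop
vertex 0.752 -2.181 -1.123
vertex 1.38 -1.373 -1.614
vertex 1.856 -2.361 -1.32
endloop
endfacet
facet normal 0.340 0.616 -0.711
outer loop
vertex 1.38 -1.373 -1.614
vertex 1.647 -0.605 -0.821
vertex 2.409 -1.387 -1.134
endloop
endfacet
facet normal 0.700 -0.117 0.704
outer loop
vertex 2.417 -2.204 -0.345
vertex 2.288 -1.119 -0.037
vertex 1.66 -1.927 0.454
endloop
endfacet
facet normal 0.353 -0.729 0.587
outer loop
vertex 2.417 -2.204 -0.345
vertex 1.66 -1.927 0.454
vertex 1.393 -2.695 -0.339
endloop
endfacet
facet normal 0.430 -0.897 -0.103
outer loop
vertex 2.417 -2.204 -0.345
vertex 1.393 -2.695 -0.339
vertex 1.856 -2.361 -1.32
endloop
endfacet
facet normal 0.824 -0.389 -0.411
outer loop
vertex 2.417 -2.204 -0.345
vertex 1.856 -2.361 -1.32
vertex 2.409 -1.387 -1.134
endloop
endfacet
facet normal 0.992 0.093 0.087
outer loop
vertex 2.417 -2.204 -0.345
vertex 2.409 -1.387 -1.134
vertex 2.288 -1.119 -0.037
endloop
endfacet
facet normal 0.222 0.375 0.900
outer loop
vertex 1.66 -1.927 0.454
vertex 2.288 -1.119 -0.037
vertex 1.184 -0.939 0.16
endloop
endfacet
facet normal -0.340 -0.616 0.711
outer loop
vertex 1.393 -2.695 -0.339
vertex 1.66 -1.927 0.454
vertex 0.631 -1.913 -0.026
endloop
endfacet
facet normal -0.217 -0.888 -0.405
outer loop
vertex 1.856 -2.361 -1.32
vertex 1.393 -2.695 -0.339
vertex 0.752 -2.181 -1.123
endloop
endfacet
facet normal 0.421 -0.066 -0.905
outer loop
vertex 2.409 -1.387 -1.134
vertex 1.856 -2.361 -1.32
vertex 1.38 -1.373 -1.614
endloop
endfacet
facet normal 0.693 0.714 -0.098
outer loop
vertex 2.288 -1.119 -0.037
vertex 2.409 -1.387 -1.134
vertex 1.647 -0.605 -0.821
endloop
endfacet

endsolid


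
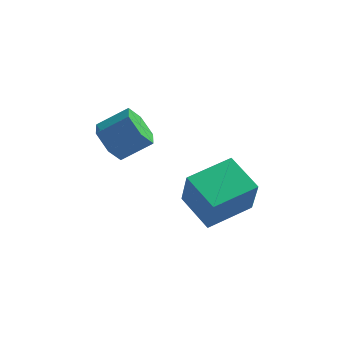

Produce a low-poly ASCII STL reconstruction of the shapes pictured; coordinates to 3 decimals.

solid 
facet normal -0.720 -0.683 -0.126
outer loop
vertex 3.146 -2.369 -1.991
vertex 2.124 -1.388 -1.467
vertex 2.889 -1.814 -3.534
endloop
endfacet
facet normal 0.677 -0.650 -0.346
outer loop
vertex 4.156 -0.612 -3.313
vertex 3.146 -2.369 -1.991
vertex 2.889 -1.814 -3.534
endloop
endfacet
facet normal -0.720 -0.683 -0.126
outer loop
vertex 2.889 -1.814 -3.534
vertex 2.124 -1.388 -1.467
vertex 1.867 -0.833 -3.01
endloop
endfacet
facet normal -0.155 0.335 -0.929
outer loop
vertex 1.867 -0.833 -3.01
vertex 4.156 -0.612 -3.313
vertex 2.889 -1.814 -3.534
endloop
endfacet
facet normal 0.155 -0.335 0.929
outer loop
vertex 3.146 -2.369 -1.991
vertex 3.391 -0.186 -1.246
vertex 2.124 -1.388 -1.467
endloop
endfacet
facet normal 0.677 -0.650 -0.346
outer loop
vertex 4.413 -1.167 -1.77
vertex 3.146 -2.369 -1.991
vertex 4.156 -0.612 -3.313
endloop
endfacet
facet normal 0.155 -0.335 0.929
outer loop
vertex 4.413 -1.167 -1.77
vertex 3.391 -0.186 -1.246
vertex 3.146 -2.369 -1.991
endloop
endfacet
facet normal -0.677 0.650 0.346
outer loop
vertex 2.124 -1.388 -1.467
vertex 3.391 -0.186 -1.246
vertex 1.867 -0.833 -3.01
endloop
endfacet
facet normal -0.155 0.335 -0.929
outer loop
vertex 3.134 0.369 -2.789
vertex 4.156 -0.612 -3.313
vertex 1.867 -0.833 -3.01
endloop
endfacet
facet normal -0.677 0.650 0.346
outer loop
vertex 1.867 -0.833 -3.01
vertex 3.391 -0.186 -1.246
vertex 3.134 0.369 -2.789
endloop
endfacet
facet normal 0.720 0.683 0.126
outer loop
vertex 3.134 0.369 -2.789
vertex 4.413 -1.167 -1.77
vertex 4.156 -0.612 -3.313
endloop
endfacet
facet normal 0.720 0.683 0.126
outer loop
vertex 3.391 -0.186 -1.246
vertex 4.413 -1.167 -1.77
vertex 3.134 0.369 -2.789
endloop
endfacet
facet normal -0.792 -0.278 -0.544
outer loop
vertex -0.171 -0.619 -1.047
vertex -0.499 -0.966 -0.393
vertex -0.656 -0.189 -0.561
endloop
endfacet
facet normal 0.121 0.800 -0.587
outer loop
vertex -0.171 -0.619 -1.047
vertex -0.656 -0.189 -0.561
vertex 0.826 -0.267 -0.362
endloop
endfacet
facet normal 0.121 0.801 -0.586
outer loop
vertex 0.826 -0.267 -0.362
vertex -0.656 -0.189 -0.561
vertex 0.341 0.162 0.124
endloop
endfacet
facet normal 0.792 0.280 0.543
outer loop
vertex 0.826 -0.267 -0.362
vertex 0.341 0.162 0.124
vertex 0.499 -0.614 0.293
endloop
endfacet
facet normal -0.792 -0.278 -0.544
outer loop
vertex -0.656 -0.189 -0.561
vertex -0.499 -0.966 -0.393
vertex -0.984 -0.536 0.093
endloop
endfacet
facet normal -0.458 0.860 0.226
outer loop
vertex -0.656 -0.189 -0.561
vertex -0.984 -0.536 0.093
vertex 0.341 0.162 0.124
endloop
endfacet
facet normal -0.458 0.860 0.226
outer loop
vertex 0.341 0.162 0.124
vertex -0.984 -0.536 0.093
vertex 0.013 -0.185 0.779
endloop
endfacet
facet normal 0.791 0.280 0.544
outer loop
vertex 0.341 0.162 0.124
vertex 0.013 -0.185 0.779
vertex 0.499 -0.614 0.293
endloop
endfacet
facet normal -0.792 -0.279 -0.543
outer loop
vertex -0.984 -0.536 0.093
vertex -0.499 -0.966 -0.393
vertex -0.826 -1.313 0.262
endloop
endfacet
facet normal -0.580 0.059 0.813
outer loop
vertex -0.984 -0.536 0.093
vertex -0.826 -1.313 0.262
vertex 0.013 -0.185 0.779
endloop
endfacet
facet normal -0.579 0.058 0.813
outer loop
vertex 0.013 -0.185 0.779
vertex -0.826 -1.313 0.262
vertex 0.171 -0.961 0.947
endloop
endfacet
facet normal 0.791 0.279 0.545
outer loop
vertex 0.013 -0.185 0.779
vertex 0.171 -0.961 0.947
vertex 0.499 -0.614 0.293
endloop
endfacet
facet normal -0.792 -0.280 -0.543
outer loop
vertex -0.826 -1.313 0.262
vertex -0.499 -0.966 -0.393
vertex -0.341 -1.742 -0.224
endloop
endfacet
facet normal -0.120 -0.801 0.587
outer loop
vertex -0.826 -1.313 0.262
vertex -0.341 -1.742 -0.224
vertex 0.171 -0.961 0.947
endloop
endfacet
facet normal -0.121 -0.800 0.587
outer loop
vertex 0.171 -0.961 0.947
vertex -0.341 -1.742 -0.224
vertex 0.656 -1.391 0.461
endloop
endfacet
facet normal 0.792 0.278 0.544
outer loop
vertex 0.171 -0.961 0.947
vertex 0.656 -1.391 0.461
vertex 0.499 -0.614 0.293
endloop
endfacet
facet normal -0.791 -0.280 -0.544
outer loop
vertex -0.341 -1.742 -0.224
vertex -0.499 -0.966 -0.393
vertex -0.013 -1.395 -0.879
endloop
endfacet
facet normal 0.458 -0.860 -0.226
outer loop
vertex -0.341 -1.742 -0.224
vertex -0.013 -1.395 -0.879
vertex 0.656 -1.391 0.461
endloop
endfacet
facet normal 0.458 -0.860 -0.226
outer loop
vertex 0.656 -1.391 0.461
vertex -0.013 -1.395 -0.879
vertex 0.984 -1.044 -0.193
endloop
endfacet
facet normal 0.792 0.278 0.544
outer loop
vertex 0.656 -1.391 0.461
vertex 0.984 -1.044 -0.193
vertex 0.499 -0.614 0.293
endloop
endfacet
facet normal -0.791 -0.279 -0.545
outer loop
vertex -0.013 -1.395 -0.879
vertex -0.499 -0.966 -0.393
vertex -0.171 -0.619 -1.047
endloop
endfacet
facet normal 0.580 -0.058 -0.813
outer loop
vertex -0.013 -1.395 -0.879
vertex -0.171 -0.619 -1.047
vertex 0.984 -1.044 -0.193
endloop
endfacet
facet normal 0.579 -0.059 -0.813
outer loop
vertex 0.984 -1.044 -0.193
vertex -0.171 -0.619 -1.047
vertex 0.826 -0.267 -0.362
endloop
endfacet
facet normal 0.792 0.279 0.543
outer loop
vertex 0.984 -1.044 -0.193
vertex 0.826 -0.267 -0.362
vertex 0.499 -0.614 0.293
endloop
endfacet

endsolid


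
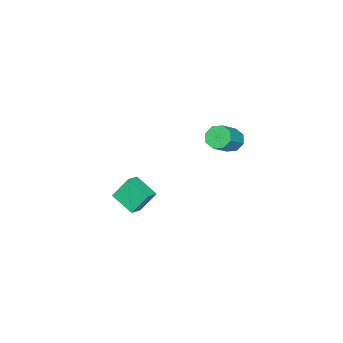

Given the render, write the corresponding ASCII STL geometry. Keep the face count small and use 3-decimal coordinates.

solid 
facet normal -0.801 0.020 -0.599
outer loop
vertex -3.402 3.782 2.491
vertex -3.722 3.255 2.901
vertex -3.713 3.995 2.914
endloop
endfacet
facet normal 0.240 0.926 -0.290
outer loop
vertex -3.402 3.782 2.491
vertex -3.713 3.995 2.914
vertex -2.178 3.752 3.41
endloop
endfacet
facet normal 0.240 0.926 -0.290
outer loop
vertex -2.178 3.752 3.41
vertex -3.713 3.995 2.914
vertex -2.49 3.965 3.832
endloop
endfacet
facet normal 0.799 -0.019 0.601
outer loop
vertex -2.178 3.752 3.41
vertex -2.49 3.965 3.832
vertex -2.498 3.225 3.819
endloop
endfacet
facet normal -0.799 0.020 -0.601
outer loop
vertex -3.713 3.995 2.914
vertex -3.722 3.255 2.901
vertex -4.03 3.774 3.328
endloop
endfacet
facet normal -0.220 0.920 0.323
outer loop
vertex -3.713 3.995 2.914
vertex -4.03 3.774 3.328
vertex -2.49 3.965 3.832
endloop
endfacet
facet normal -0.219 0.921 0.321
outer loop
vertex -2.49 3.965 3.832
vertex -4.03 3.774 3.328
vertex -2.807 3.745 4.247
endloop
endfacet
facet normal 0.799 -0.019 0.600
outer loop
vertex -2.49 3.965 3.832
vertex -2.807 3.745 4.247
vertex -2.498 3.225 3.819
endloop
endfacet
facet normal -0.799 0.020 -0.600
outer loop
vertex -4.03 3.774 3.328
vertex -3.722 3.255 2.901
vertex -4.166 3.249 3.492
endloop
endfacet
facet normal -0.551 0.376 0.745
outer loop
vertex -4.03 3.774 3.328
vertex -4.166 3.249 3.492
vertex -2.807 3.745 4.247
endloop
endfacet
facet normal -0.551 0.376 0.745
outer loop
vertex -2.807 3.745 4.247
vertex -4.166 3.249 3.492
vertex -2.943 3.22 4.411
endloop
endfacet
facet normal 0.799 -0.019 0.601
outer loop
vertex -2.807 3.745 4.247
vertex -2.943 3.22 4.411
vertex -2.498 3.225 3.819
endloop
endfacet
facet normal -0.799 0.019 -0.600
outer loop
vertex -4.166 3.249 3.492
vertex -3.722 3.255 2.901
vertex -4.042 2.728 3.31
endloop
endfacet
facet normal -0.559 -0.389 0.732
outer loop
vertex -4.166 3.249 3.492
vertex -4.042 2.728 3.31
vertex -2.943 3.22 4.411
endloop
endfacet
facet normal -0.559 -0.389 0.732
outer loop
vertex -2.943 3.22 4.411
vertex -4.042 2.728 3.31
vertex -2.818 2.698 4.229
endloop
endfacet
facet normal 0.799 -0.018 0.601
outer loop
vertex -2.943 3.22 4.411
vertex -2.818 2.698 4.229
vertex -2.498 3.225 3.819
endloop
endfacet
facet normal -0.799 0.019 -0.601
outer loop
vertex -4.042 2.728 3.31
vertex -3.722 3.255 2.901
vertex -3.73 2.515 2.888
endloop
endfacet
facet normal -0.240 -0.926 0.290
outer loop
vertex -4.042 2.728 3.31
vertex -3.73 2.515 2.888
vertex -2.818 2.698 4.229
endloop
endfacet
facet normal -0.240 -0.926 0.290
outer loop
vertex -2.818 2.698 4.229
vertex -3.73 2.515 2.888
vertex -2.507 2.485 3.806
endloop
endfacet
facet normal 0.801 -0.020 0.599
outer loop
vertex -2.818 2.698 4.229
vertex -2.507 2.485 3.806
vertex -2.498 3.225 3.819
endloop
endfacet
facet normal -0.799 0.019 -0.600
outer loop
vertex -3.73 2.515 2.888
vertex -3.722 3.255 2.901
vertex -3.413 2.735 2.473
endloop
endfacet
facet normal 0.219 -0.921 -0.321
outer loop
vertex -3.73 2.515 2.888
vertex -3.413 2.735 2.473
vertex -2.507 2.485 3.806
endloop
endfacet
facet normal 0.221 -0.921 -0.323
outer loop
vertex -2.507 2.485 3.806
vertex -3.413 2.735 2.473
vertex -2.19 2.706 3.392
endloop
endfacet
facet normal 0.799 -0.020 0.601
outer loop
vertex -2.507 2.485 3.806
vertex -2.19 2.706 3.392
vertex -2.498 3.225 3.819
endloop
endfacet
facet normal -0.799 0.019 -0.601
outer loop
vertex -3.413 2.735 2.473
vertex -3.722 3.255 2.901
vertex -3.277 3.26 2.309
endloop
endfacet
facet normal 0.551 -0.376 -0.745
outer loop
vertex -3.413 2.735 2.473
vertex -3.277 3.26 2.309
vertex -2.19 2.706 3.392
endloop
endfacet
facet normal 0.551 -0.376 -0.745
outer loop
vertex -2.19 2.706 3.392
vertex -3.277 3.26 2.309
vertex -2.054 3.231 3.228
endloop
endfacet
facet normal 0.799 -0.020 0.600
outer loop
vertex -2.19 2.706 3.392
vertex -2.054 3.231 3.228
vertex -2.498 3.225 3.819
endloop
endfacet
facet normal -0.799 0.018 -0.601
outer loop
vertex -3.277 3.26 2.309
vertex -3.722 3.255 2.901
vertex -3.402 3.782 2.491
endloop
endfacet
facet normal 0.559 0.389 -0.732
outer loop
vertex -3.277 3.26 2.309
vertex -3.402 3.782 2.491
vertex -2.054 3.231 3.228
endloop
endfacet
facet normal 0.559 0.389 -0.732
outer loop
vertex -2.054 3.231 3.228
vertex -3.402 3.782 2.491
vertex -2.178 3.752 3.41
endloop
endfacet
facet normal 0.799 -0.019 0.600
outer loop
vertex -2.054 3.231 3.228
vertex -2.178 3.752 3.41
vertex -2.498 3.225 3.819
endloop
endfacet
facet normal -0.934 -0.020 -0.358
outer loop
vertex -3.827 -2.55 -2.212
vertex -3.597 -1.163 -2.889
vertex -3.324 -3.254 -3.486
endloop
endfacet
facet normal -0.148 -0.889 0.433
outer loop
vertex -2.503 -3.237 -3.171
vertex -3.827 -2.55 -2.212
vertex -3.324 -3.254 -3.486
endloop
endfacet
facet normal -0.934 -0.020 -0.358
outer loop
vertex -3.324 -3.254 -3.486
vertex -3.597 -1.163 -2.889
vertex -3.094 -1.868 -4.162
endloop
endfacet
facet normal 0.327 -0.458 -0.827
outer loop
vertex -3.094 -1.868 -4.162
vertex -2.503 -3.237 -3.171
vertex -3.324 -3.254 -3.486
endloop
endfacet
facet normal -0.327 0.458 0.827
outer loop
vertex -3.827 -2.55 -2.212
vertex -2.776 -1.146 -2.574
vertex -3.597 -1.163 -2.889
endloop
endfacet
facet normal -0.147 -0.889 0.434
outer loop
vertex -3.006 -2.532 -1.898
vertex -3.827 -2.55 -2.212
vertex -2.503 -3.237 -3.171
endloop
endfacet
facet normal -0.326 0.458 0.827
outer loop
vertex -3.006 -2.532 -1.898
vertex -2.776 -1.146 -2.574
vertex -3.827 -2.55 -2.212
endloop
endfacet
facet normal 0.148 0.889 -0.434
outer loop
vertex -3.597 -1.163 -2.889
vertex -2.776 -1.146 -2.574
vertex -3.094 -1.868 -4.162
endloop
endfacet
facet normal 0.326 -0.458 -0.827
outer loop
vertex -2.273 -1.85 -3.848
vertex -2.503 -3.237 -3.171
vertex -3.094 -1.868 -4.162
endloop
endfacet
facet normal 0.146 0.889 -0.434
outer loop
vertex -3.094 -1.868 -4.162
vertex -2.776 -1.146 -2.574
vertex -2.273 -1.85 -3.848
endloop
endfacet
facet normal 0.934 0.020 0.358
outer loop
vertex -2.273 -1.85 -3.848
vertex -3.006 -2.532 -1.898
vertex -2.503 -3.237 -3.171
endloop
endfacet
facet normal 0.934 0.020 0.358
outer loop
vertex -2.776 -1.146 -2.574
vertex -3.006 -2.532 -1.898
vertex -2.273 -1.85 -3.848
endloop
endfacet

endsolid
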